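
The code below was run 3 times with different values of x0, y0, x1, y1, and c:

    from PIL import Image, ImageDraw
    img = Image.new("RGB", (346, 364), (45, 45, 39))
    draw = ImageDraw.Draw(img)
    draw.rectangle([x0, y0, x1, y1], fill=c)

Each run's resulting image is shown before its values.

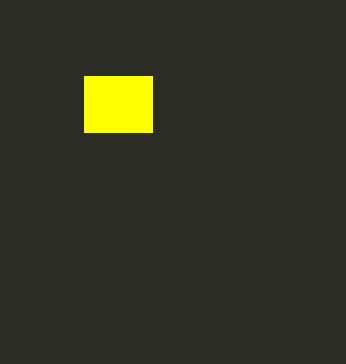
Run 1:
x0 = 84, y0 = 76, x1 = 152, y1 = 132, c = 'yellow'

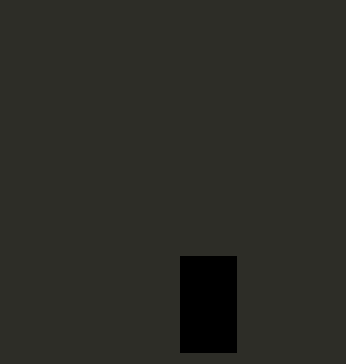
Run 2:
x0 = 180; y0 = 256; x1 = 236; y1 = 352; c = 'black'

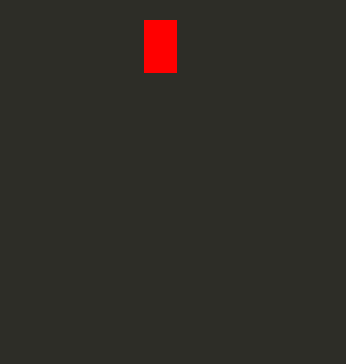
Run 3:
x0 = 144
y0 = 20
x1 = 176
y1 = 72
c = 'red'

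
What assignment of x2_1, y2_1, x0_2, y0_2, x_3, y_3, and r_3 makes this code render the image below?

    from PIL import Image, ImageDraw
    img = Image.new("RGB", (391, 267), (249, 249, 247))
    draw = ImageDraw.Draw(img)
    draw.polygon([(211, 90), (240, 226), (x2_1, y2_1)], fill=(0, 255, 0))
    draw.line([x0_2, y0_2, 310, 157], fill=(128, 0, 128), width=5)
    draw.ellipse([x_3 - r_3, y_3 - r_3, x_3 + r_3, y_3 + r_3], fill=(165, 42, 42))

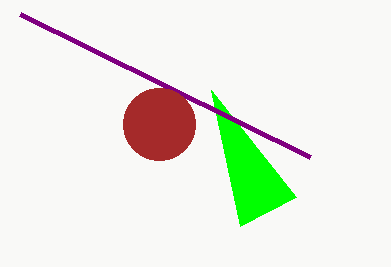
x2_1 = 296, y2_1 = 197, x0_2 = 20, y0_2 = 14, x_3 = 159, y_3 = 124, r_3 = 36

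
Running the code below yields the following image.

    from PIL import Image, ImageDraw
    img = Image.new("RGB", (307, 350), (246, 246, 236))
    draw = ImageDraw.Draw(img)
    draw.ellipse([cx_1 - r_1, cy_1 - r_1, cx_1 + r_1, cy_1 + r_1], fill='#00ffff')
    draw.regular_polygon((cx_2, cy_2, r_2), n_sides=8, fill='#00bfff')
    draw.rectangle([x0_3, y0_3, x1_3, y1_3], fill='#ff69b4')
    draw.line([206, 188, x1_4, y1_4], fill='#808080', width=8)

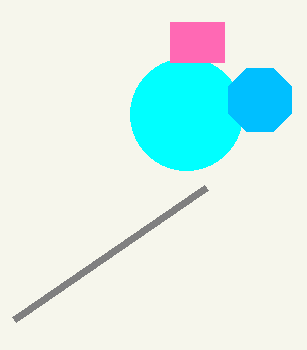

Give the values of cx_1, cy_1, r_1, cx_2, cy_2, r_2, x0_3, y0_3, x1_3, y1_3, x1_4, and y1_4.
cx_1 = 186, cy_1 = 114, r_1 = 56, cx_2 = 260, cy_2 = 100, r_2 = 34, x0_3 = 170, y0_3 = 22, x1_3 = 224, y1_3 = 62, x1_4 = 14, y1_4 = 320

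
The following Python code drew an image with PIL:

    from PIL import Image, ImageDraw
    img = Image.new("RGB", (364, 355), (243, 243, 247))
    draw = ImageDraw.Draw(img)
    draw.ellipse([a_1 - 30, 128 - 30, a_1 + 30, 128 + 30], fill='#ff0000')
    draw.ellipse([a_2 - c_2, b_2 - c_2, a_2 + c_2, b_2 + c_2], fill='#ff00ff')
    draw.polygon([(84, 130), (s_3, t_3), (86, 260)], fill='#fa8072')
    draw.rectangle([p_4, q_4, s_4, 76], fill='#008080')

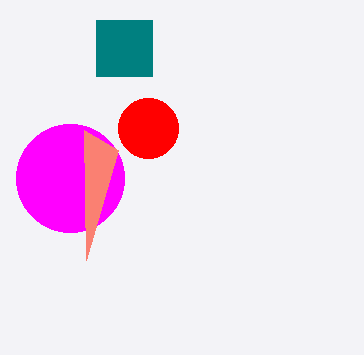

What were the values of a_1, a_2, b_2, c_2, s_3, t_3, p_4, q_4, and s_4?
a_1 = 148; a_2 = 70; b_2 = 178; c_2 = 54; s_3 = 118; t_3 = 150; p_4 = 96; q_4 = 20; s_4 = 152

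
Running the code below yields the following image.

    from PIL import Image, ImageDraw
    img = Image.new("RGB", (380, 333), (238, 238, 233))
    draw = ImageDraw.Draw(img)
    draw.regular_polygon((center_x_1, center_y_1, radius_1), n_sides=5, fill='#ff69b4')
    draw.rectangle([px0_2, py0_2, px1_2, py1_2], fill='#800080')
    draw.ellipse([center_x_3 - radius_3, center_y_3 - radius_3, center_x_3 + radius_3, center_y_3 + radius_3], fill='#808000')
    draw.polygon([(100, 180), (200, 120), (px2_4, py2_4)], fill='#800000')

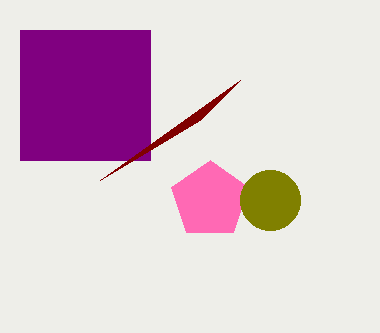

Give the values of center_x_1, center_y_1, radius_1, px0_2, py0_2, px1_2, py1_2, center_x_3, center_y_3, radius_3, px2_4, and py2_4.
center_x_1 = 210, center_y_1 = 200, radius_1 = 40, px0_2 = 20, py0_2 = 30, px1_2 = 150, py1_2 = 160, center_x_3 = 270, center_y_3 = 200, radius_3 = 30, px2_4 = 240, py2_4 = 80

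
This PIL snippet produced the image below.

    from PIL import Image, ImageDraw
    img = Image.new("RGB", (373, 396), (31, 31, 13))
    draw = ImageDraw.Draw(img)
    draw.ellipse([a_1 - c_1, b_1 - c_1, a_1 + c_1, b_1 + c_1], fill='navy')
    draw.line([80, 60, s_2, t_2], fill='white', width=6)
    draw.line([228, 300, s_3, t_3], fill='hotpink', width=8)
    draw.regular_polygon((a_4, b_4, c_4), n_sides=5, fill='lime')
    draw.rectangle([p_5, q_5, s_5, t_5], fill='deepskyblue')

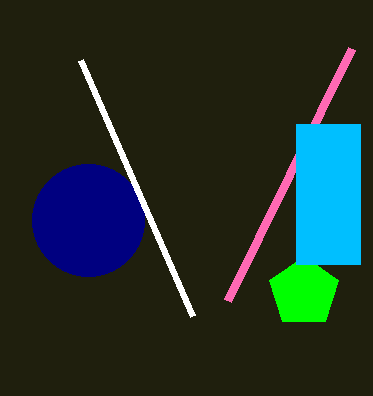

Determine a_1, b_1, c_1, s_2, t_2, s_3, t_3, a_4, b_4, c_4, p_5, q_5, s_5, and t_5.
a_1 = 88
b_1 = 220
c_1 = 56
s_2 = 192
t_2 = 316
s_3 = 352
t_3 = 48
a_4 = 304
b_4 = 292
c_4 = 36
p_5 = 296
q_5 = 124
s_5 = 360
t_5 = 264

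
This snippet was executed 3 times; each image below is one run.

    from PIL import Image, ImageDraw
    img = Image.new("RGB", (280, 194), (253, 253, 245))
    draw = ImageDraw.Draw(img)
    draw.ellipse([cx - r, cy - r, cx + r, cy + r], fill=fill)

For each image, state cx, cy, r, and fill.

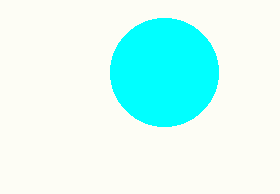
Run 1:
cx = 164
cy = 72
r = 54
fill = 'cyan'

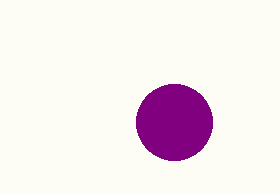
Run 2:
cx = 174; cy = 122; r = 38; fill = 'purple'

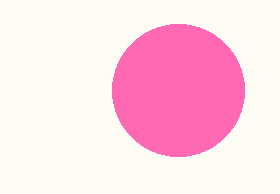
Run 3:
cx = 178, cy = 90, r = 66, fill = 'hotpink'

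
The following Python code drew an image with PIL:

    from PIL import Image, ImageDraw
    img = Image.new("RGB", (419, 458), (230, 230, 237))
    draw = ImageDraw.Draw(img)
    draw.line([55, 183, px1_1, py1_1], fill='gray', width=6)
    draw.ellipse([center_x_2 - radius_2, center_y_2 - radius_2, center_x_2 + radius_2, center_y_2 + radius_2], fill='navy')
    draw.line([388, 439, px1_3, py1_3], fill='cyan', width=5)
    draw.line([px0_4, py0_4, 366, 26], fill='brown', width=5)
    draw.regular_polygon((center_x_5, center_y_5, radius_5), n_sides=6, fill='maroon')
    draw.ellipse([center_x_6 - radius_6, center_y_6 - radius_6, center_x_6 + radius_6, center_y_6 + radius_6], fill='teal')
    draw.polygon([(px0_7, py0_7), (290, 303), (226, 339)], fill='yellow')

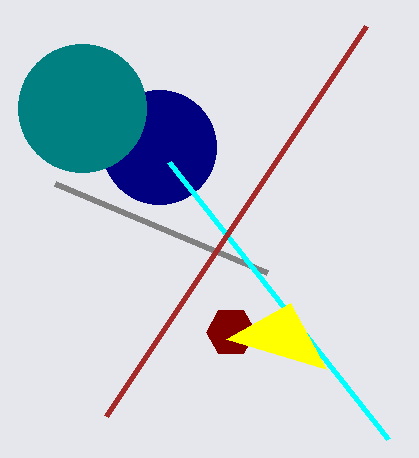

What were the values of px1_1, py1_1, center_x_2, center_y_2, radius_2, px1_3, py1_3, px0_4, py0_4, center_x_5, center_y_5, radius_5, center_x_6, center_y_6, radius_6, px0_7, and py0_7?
px1_1 = 267; py1_1 = 272; center_x_2 = 159; center_y_2 = 147; radius_2 = 57; px1_3 = 169; py1_3 = 162; px0_4 = 106; py0_4 = 416; center_x_5 = 231; center_y_5 = 332; radius_5 = 25; center_x_6 = 82; center_y_6 = 108; radius_6 = 64; px0_7 = 326; py0_7 = 369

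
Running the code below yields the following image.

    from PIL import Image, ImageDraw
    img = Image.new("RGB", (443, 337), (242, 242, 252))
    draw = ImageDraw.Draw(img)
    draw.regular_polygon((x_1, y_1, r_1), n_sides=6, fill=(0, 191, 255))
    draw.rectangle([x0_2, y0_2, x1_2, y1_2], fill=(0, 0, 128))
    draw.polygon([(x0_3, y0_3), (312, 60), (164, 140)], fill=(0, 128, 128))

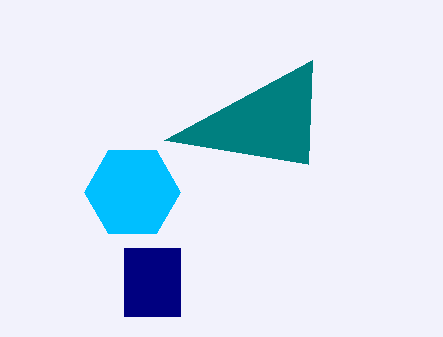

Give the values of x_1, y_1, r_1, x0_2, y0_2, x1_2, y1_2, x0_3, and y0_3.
x_1 = 132; y_1 = 192; r_1 = 48; x0_2 = 124; y0_2 = 248; x1_2 = 180; y1_2 = 316; x0_3 = 308; y0_3 = 164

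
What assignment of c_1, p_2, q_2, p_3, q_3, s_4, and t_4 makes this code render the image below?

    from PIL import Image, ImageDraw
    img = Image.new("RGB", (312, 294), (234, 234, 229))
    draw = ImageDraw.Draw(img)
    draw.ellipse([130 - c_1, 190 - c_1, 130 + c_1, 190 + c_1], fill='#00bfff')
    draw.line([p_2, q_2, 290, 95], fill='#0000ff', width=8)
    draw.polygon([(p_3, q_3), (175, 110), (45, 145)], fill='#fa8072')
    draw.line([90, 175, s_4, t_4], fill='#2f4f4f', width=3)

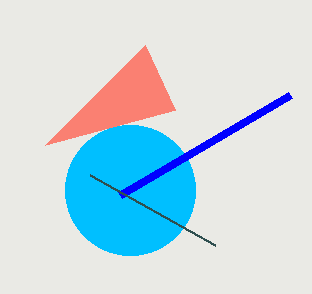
c_1 = 65, p_2 = 120, q_2 = 195, p_3 = 145, q_3 = 45, s_4 = 215, t_4 = 245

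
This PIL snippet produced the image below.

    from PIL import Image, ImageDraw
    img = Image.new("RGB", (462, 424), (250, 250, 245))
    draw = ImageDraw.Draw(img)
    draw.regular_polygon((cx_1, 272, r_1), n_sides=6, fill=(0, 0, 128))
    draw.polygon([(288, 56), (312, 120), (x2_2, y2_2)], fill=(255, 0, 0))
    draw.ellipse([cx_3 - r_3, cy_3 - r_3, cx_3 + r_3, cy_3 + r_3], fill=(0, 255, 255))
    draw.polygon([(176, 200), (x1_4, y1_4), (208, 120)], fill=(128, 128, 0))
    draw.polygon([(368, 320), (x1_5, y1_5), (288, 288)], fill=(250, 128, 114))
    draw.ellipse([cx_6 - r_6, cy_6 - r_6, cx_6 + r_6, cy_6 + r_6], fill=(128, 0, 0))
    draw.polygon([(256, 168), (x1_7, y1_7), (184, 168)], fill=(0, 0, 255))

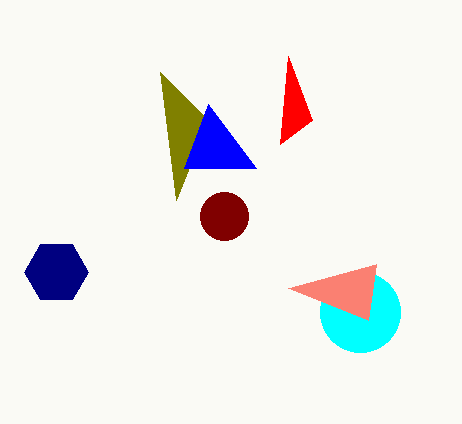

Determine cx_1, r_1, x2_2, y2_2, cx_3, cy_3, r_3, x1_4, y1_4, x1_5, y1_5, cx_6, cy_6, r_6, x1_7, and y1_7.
cx_1 = 56
r_1 = 32
x2_2 = 280
y2_2 = 144
cx_3 = 360
cy_3 = 312
r_3 = 40
x1_4 = 160
y1_4 = 72
x1_5 = 376
y1_5 = 264
cx_6 = 224
cy_6 = 216
r_6 = 24
x1_7 = 208
y1_7 = 104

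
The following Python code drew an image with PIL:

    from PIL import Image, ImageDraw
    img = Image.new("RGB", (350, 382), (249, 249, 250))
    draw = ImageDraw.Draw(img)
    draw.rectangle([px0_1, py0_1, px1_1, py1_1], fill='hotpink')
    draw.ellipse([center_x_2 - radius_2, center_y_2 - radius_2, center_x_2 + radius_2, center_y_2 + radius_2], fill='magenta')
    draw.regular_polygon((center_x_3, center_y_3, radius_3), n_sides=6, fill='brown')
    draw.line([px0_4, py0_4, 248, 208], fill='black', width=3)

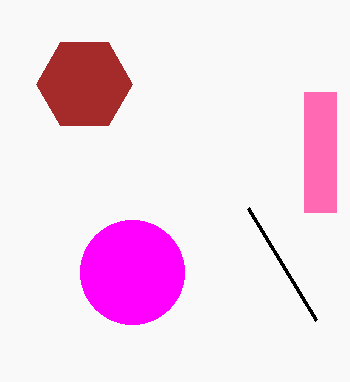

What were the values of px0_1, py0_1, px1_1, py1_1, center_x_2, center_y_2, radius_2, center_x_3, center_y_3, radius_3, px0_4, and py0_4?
px0_1 = 304; py0_1 = 92; px1_1 = 336; py1_1 = 212; center_x_2 = 132; center_y_2 = 272; radius_2 = 52; center_x_3 = 84; center_y_3 = 84; radius_3 = 48; px0_4 = 316; py0_4 = 320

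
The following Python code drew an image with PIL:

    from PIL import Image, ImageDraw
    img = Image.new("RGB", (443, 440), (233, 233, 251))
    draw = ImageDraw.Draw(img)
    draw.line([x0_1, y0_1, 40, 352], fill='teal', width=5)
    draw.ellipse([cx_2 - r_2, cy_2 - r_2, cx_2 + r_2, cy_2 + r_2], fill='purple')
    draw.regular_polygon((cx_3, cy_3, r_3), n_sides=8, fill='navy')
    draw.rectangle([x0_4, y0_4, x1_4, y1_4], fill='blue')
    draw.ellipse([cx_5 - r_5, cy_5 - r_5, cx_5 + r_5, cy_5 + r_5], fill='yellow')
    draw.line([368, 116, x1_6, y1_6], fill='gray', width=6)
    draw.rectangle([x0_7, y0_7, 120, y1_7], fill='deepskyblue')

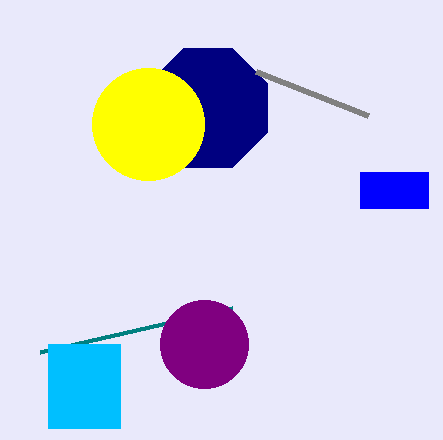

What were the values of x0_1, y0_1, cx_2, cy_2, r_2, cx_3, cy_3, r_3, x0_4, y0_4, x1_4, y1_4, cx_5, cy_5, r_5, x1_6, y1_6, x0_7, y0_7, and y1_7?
x0_1 = 232; y0_1 = 308; cx_2 = 204; cy_2 = 344; r_2 = 44; cx_3 = 208; cy_3 = 108; r_3 = 64; x0_4 = 360; y0_4 = 172; x1_4 = 428; y1_4 = 208; cx_5 = 148; cy_5 = 124; r_5 = 56; x1_6 = 256; y1_6 = 72; x0_7 = 48; y0_7 = 344; y1_7 = 428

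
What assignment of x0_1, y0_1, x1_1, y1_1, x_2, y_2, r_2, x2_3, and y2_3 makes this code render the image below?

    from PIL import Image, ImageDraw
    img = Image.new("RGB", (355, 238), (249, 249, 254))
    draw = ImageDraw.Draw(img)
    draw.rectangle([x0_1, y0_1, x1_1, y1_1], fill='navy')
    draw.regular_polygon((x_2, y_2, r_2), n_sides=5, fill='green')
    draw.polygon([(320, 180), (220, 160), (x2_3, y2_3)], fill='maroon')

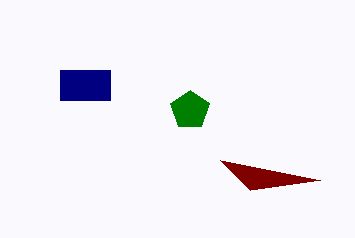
x0_1 = 60; y0_1 = 70; x1_1 = 110; y1_1 = 100; x_2 = 190; y_2 = 110; r_2 = 20; x2_3 = 250; y2_3 = 190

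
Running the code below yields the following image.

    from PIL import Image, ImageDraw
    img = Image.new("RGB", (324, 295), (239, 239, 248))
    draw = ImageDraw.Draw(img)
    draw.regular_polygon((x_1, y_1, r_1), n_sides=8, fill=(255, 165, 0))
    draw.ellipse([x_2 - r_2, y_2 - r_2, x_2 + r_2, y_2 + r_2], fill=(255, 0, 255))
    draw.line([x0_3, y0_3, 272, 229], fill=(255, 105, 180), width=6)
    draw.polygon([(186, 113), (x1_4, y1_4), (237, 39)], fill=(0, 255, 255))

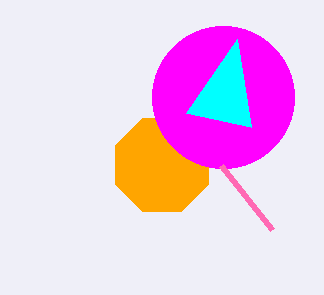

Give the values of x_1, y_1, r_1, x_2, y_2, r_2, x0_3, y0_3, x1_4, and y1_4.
x_1 = 162, y_1 = 165, r_1 = 50, x_2 = 223, y_2 = 97, r_2 = 71, x0_3 = 221, y0_3 = 165, x1_4 = 251, y1_4 = 127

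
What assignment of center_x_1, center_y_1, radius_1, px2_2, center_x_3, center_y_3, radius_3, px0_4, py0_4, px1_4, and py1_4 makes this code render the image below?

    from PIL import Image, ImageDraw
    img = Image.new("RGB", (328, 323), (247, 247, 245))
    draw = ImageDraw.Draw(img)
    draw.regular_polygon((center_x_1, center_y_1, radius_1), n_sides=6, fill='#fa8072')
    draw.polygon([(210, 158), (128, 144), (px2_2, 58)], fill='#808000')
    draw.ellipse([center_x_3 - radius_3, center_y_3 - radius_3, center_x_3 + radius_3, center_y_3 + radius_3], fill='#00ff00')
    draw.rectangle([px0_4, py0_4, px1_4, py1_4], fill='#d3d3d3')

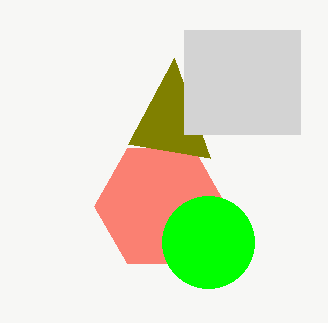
center_x_1 = 160; center_y_1 = 206; radius_1 = 66; px2_2 = 174; center_x_3 = 208; center_y_3 = 242; radius_3 = 46; px0_4 = 184; py0_4 = 30; px1_4 = 300; py1_4 = 134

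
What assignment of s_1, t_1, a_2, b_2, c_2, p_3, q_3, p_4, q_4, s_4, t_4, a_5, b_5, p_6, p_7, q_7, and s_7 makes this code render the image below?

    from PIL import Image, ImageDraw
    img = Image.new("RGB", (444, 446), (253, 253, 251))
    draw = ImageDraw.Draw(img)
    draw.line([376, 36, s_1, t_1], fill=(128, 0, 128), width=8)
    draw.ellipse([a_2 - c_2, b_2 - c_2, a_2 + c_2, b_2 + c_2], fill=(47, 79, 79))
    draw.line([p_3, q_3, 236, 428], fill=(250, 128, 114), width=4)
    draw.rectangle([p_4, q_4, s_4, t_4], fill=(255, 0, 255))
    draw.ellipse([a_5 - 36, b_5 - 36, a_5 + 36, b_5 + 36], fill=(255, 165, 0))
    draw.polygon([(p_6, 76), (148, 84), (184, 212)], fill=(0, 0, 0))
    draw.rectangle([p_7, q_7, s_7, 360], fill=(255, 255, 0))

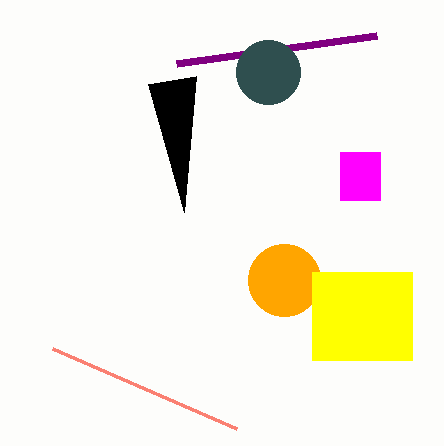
s_1 = 176
t_1 = 64
a_2 = 268
b_2 = 72
c_2 = 32
p_3 = 52
q_3 = 348
p_4 = 340
q_4 = 152
s_4 = 380
t_4 = 200
a_5 = 284
b_5 = 280
p_6 = 196
p_7 = 312
q_7 = 272
s_7 = 412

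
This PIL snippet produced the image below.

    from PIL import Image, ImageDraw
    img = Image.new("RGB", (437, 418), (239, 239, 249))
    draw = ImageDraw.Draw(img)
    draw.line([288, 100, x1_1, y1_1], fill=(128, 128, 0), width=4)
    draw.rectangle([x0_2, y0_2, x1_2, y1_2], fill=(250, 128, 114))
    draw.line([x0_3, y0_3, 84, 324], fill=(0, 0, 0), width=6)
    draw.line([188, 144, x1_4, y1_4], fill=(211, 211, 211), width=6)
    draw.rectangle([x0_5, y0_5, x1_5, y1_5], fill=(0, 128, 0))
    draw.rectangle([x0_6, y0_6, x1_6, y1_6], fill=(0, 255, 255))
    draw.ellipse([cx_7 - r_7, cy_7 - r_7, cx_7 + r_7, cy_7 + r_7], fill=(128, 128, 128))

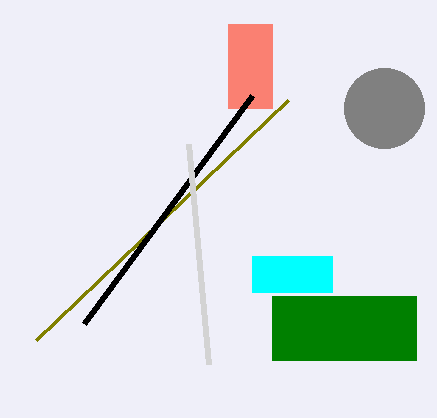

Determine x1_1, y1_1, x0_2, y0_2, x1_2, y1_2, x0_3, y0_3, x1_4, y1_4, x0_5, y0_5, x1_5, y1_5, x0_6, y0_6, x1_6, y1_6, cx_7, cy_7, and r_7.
x1_1 = 36; y1_1 = 340; x0_2 = 228; y0_2 = 24; x1_2 = 272; y1_2 = 108; x0_3 = 252; y0_3 = 96; x1_4 = 208; y1_4 = 364; x0_5 = 272; y0_5 = 296; x1_5 = 416; y1_5 = 360; x0_6 = 252; y0_6 = 256; x1_6 = 332; y1_6 = 292; cx_7 = 384; cy_7 = 108; r_7 = 40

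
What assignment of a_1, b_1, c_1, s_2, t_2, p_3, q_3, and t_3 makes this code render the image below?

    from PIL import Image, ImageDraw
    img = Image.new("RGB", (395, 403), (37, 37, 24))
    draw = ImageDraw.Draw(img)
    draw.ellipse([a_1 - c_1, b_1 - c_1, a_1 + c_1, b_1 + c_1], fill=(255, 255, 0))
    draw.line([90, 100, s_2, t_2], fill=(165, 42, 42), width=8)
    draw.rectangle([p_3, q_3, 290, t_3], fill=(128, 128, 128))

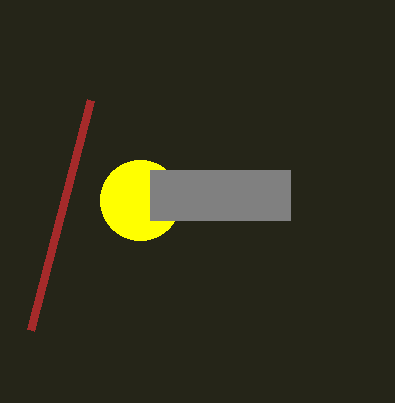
a_1 = 140
b_1 = 200
c_1 = 40
s_2 = 30
t_2 = 330
p_3 = 150
q_3 = 170
t_3 = 220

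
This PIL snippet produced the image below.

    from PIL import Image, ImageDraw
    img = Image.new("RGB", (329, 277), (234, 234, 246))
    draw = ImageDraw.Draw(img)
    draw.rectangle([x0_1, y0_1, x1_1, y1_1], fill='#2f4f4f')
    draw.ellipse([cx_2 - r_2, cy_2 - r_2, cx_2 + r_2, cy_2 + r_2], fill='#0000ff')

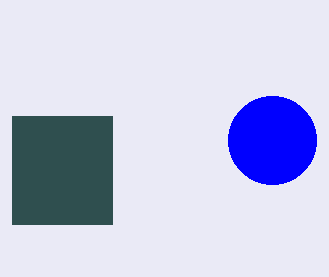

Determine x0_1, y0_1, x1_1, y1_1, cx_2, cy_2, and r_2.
x0_1 = 12; y0_1 = 116; x1_1 = 112; y1_1 = 224; cx_2 = 272; cy_2 = 140; r_2 = 44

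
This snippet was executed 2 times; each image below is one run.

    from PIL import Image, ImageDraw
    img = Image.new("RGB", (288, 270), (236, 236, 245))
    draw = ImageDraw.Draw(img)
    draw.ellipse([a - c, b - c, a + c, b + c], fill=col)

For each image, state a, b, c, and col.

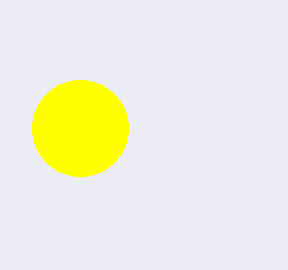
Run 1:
a = 80; b = 128; c = 48; col = 'yellow'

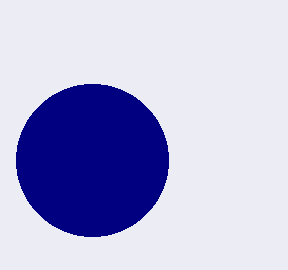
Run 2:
a = 92; b = 160; c = 76; col = 'navy'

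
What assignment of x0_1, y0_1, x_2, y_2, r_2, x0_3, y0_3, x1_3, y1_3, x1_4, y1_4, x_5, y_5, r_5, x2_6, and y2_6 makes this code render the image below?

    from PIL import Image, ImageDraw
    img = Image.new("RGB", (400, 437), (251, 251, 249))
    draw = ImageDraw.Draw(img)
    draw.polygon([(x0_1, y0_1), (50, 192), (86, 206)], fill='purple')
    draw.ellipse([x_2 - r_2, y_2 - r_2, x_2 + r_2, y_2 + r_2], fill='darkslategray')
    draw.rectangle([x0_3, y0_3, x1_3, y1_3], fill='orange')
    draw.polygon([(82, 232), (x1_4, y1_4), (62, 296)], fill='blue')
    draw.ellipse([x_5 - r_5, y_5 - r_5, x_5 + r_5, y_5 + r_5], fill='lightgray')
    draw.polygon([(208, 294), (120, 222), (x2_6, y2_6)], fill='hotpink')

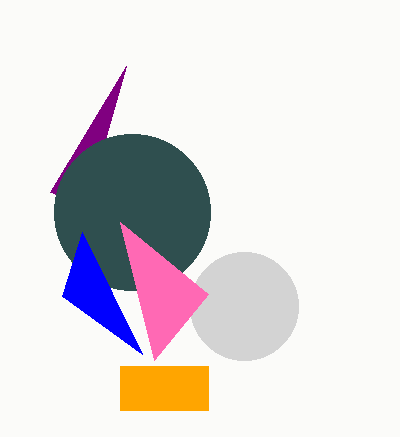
x0_1 = 126
y0_1 = 66
x_2 = 132
y_2 = 212
r_2 = 78
x0_3 = 120
y0_3 = 366
x1_3 = 208
y1_3 = 410
x1_4 = 142
y1_4 = 354
x_5 = 244
y_5 = 306
r_5 = 54
x2_6 = 154
y2_6 = 360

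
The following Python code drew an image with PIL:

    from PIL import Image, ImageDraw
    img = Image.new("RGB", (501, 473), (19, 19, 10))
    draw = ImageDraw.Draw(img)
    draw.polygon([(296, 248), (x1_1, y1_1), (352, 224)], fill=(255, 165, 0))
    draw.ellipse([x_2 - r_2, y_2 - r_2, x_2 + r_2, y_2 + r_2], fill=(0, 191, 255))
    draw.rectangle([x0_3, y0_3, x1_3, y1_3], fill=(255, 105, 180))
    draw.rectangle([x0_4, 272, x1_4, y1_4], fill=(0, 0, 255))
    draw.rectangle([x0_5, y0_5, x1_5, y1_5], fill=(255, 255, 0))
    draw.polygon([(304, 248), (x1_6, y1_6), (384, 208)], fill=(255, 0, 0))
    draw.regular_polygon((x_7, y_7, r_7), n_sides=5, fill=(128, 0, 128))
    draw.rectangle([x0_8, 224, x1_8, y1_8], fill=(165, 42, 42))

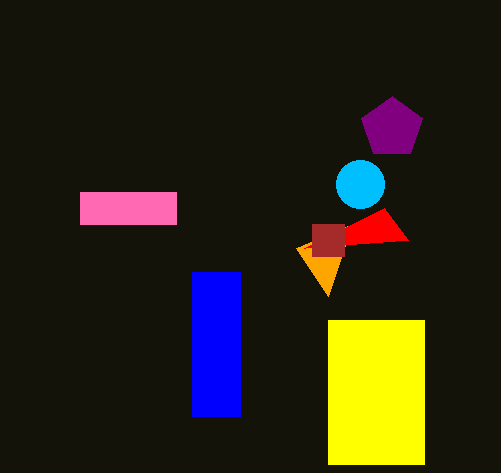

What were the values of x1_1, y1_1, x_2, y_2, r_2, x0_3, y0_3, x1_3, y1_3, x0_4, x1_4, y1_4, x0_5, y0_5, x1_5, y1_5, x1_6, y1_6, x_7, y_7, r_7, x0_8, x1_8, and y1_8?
x1_1 = 328
y1_1 = 296
x_2 = 360
y_2 = 184
r_2 = 24
x0_3 = 80
y0_3 = 192
x1_3 = 176
y1_3 = 224
x0_4 = 192
x1_4 = 240
y1_4 = 416
x0_5 = 328
y0_5 = 320
x1_5 = 424
y1_5 = 464
x1_6 = 408
y1_6 = 240
x_7 = 392
y_7 = 128
r_7 = 32
x0_8 = 312
x1_8 = 344
y1_8 = 256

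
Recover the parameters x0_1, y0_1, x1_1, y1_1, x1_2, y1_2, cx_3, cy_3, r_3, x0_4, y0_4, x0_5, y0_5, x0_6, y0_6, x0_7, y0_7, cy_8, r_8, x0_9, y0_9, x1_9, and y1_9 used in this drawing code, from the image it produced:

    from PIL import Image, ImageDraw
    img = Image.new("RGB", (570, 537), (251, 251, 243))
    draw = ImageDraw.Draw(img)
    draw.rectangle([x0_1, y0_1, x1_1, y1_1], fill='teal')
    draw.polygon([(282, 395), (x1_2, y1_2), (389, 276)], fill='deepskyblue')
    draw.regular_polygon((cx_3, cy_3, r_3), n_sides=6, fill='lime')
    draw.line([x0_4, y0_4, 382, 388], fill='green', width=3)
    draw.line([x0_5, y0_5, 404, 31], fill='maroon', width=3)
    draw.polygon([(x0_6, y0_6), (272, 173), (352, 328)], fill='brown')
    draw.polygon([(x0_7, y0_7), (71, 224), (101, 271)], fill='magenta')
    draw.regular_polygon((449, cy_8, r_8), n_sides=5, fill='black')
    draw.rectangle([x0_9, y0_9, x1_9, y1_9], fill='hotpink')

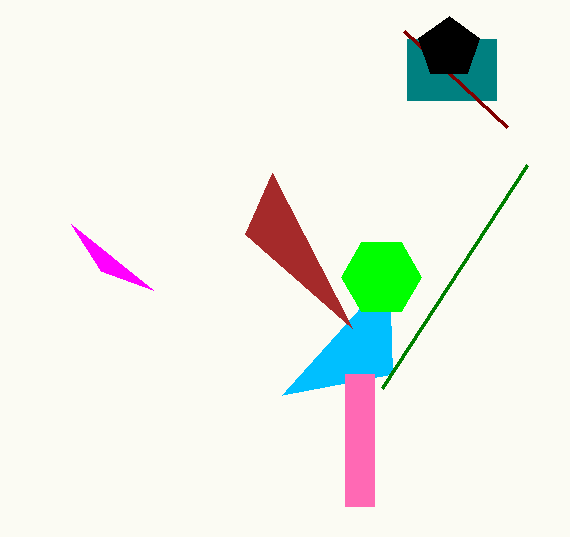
x0_1 = 407, y0_1 = 39, x1_1 = 496, y1_1 = 100, x1_2 = 392, y1_2 = 374, cx_3 = 381, cy_3 = 277, r_3 = 40, x0_4 = 527, y0_4 = 165, x0_5 = 507, y0_5 = 127, x0_6 = 245, y0_6 = 234, x0_7 = 153, y0_7 = 290, cy_8 = 48, r_8 = 32, x0_9 = 345, y0_9 = 374, x1_9 = 374, y1_9 = 506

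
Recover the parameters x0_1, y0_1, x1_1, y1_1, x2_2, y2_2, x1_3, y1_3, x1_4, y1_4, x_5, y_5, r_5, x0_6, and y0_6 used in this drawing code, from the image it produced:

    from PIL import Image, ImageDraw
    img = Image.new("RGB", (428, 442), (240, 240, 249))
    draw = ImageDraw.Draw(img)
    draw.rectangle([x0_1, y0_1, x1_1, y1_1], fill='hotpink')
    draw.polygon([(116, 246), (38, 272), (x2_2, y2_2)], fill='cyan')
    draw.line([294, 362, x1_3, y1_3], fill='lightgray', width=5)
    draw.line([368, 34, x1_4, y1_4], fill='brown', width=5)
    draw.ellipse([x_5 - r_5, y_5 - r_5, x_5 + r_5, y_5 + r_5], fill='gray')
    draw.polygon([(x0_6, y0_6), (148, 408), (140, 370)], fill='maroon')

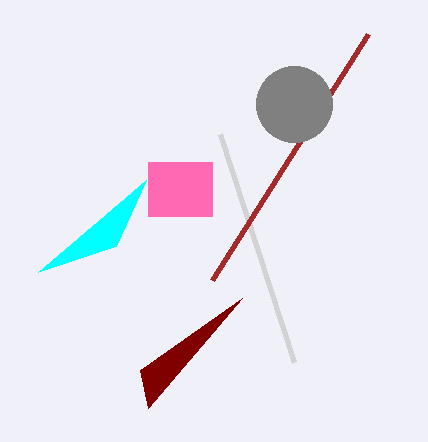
x0_1 = 148, y0_1 = 162, x1_1 = 212, y1_1 = 216, x2_2 = 146, y2_2 = 180, x1_3 = 220, y1_3 = 134, x1_4 = 212, y1_4 = 280, x_5 = 294, y_5 = 104, r_5 = 38, x0_6 = 242, y0_6 = 298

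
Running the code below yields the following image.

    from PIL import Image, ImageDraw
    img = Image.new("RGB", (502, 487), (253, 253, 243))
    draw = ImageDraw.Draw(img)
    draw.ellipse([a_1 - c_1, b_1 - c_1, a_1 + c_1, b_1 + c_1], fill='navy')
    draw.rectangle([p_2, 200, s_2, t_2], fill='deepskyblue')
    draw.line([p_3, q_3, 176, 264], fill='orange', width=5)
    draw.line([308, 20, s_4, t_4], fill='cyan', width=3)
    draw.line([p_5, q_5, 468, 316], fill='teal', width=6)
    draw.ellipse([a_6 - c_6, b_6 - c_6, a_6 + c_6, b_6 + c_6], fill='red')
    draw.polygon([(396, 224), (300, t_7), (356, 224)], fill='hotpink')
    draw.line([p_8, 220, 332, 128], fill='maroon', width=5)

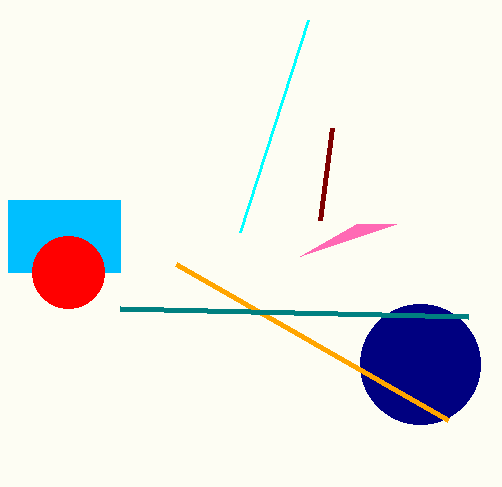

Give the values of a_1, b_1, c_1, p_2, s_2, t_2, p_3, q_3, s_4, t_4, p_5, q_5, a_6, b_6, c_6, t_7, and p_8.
a_1 = 420
b_1 = 364
c_1 = 60
p_2 = 8
s_2 = 120
t_2 = 272
p_3 = 448
q_3 = 420
s_4 = 240
t_4 = 232
p_5 = 120
q_5 = 308
a_6 = 68
b_6 = 272
c_6 = 36
t_7 = 256
p_8 = 320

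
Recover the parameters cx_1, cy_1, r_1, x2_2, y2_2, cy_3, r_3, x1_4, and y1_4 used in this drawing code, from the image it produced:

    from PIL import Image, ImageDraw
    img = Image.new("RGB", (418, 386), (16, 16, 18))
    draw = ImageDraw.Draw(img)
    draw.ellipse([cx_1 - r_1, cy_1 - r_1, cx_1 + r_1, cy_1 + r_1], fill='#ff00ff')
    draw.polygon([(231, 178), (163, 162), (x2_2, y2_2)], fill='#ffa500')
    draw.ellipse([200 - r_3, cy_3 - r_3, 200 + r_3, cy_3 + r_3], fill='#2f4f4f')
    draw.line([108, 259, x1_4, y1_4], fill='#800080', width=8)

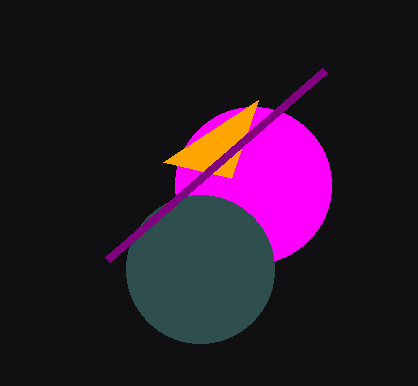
cx_1 = 253
cy_1 = 185
r_1 = 78
x2_2 = 258
y2_2 = 100
cy_3 = 269
r_3 = 74
x1_4 = 325
y1_4 = 70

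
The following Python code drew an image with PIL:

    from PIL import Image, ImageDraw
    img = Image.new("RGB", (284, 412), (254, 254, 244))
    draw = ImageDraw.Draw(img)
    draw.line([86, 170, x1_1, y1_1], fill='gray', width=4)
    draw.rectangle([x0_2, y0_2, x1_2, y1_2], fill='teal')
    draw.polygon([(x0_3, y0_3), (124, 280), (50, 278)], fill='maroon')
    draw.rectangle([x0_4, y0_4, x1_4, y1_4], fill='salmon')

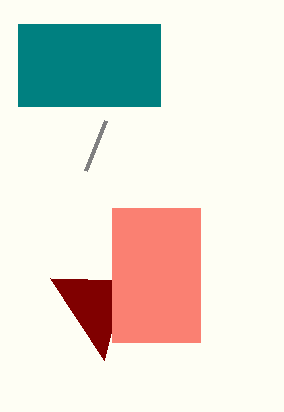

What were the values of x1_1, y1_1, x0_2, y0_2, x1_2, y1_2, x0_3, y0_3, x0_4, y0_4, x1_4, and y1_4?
x1_1 = 106
y1_1 = 120
x0_2 = 18
y0_2 = 24
x1_2 = 160
y1_2 = 106
x0_3 = 104
y0_3 = 360
x0_4 = 112
y0_4 = 208
x1_4 = 200
y1_4 = 342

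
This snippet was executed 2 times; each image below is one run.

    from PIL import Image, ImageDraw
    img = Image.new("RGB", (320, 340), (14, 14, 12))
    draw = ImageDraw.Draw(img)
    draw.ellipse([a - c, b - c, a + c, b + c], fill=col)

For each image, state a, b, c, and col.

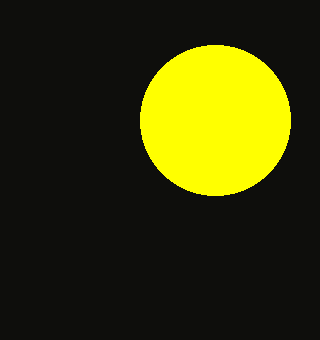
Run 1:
a = 215; b = 120; c = 75; col = 'yellow'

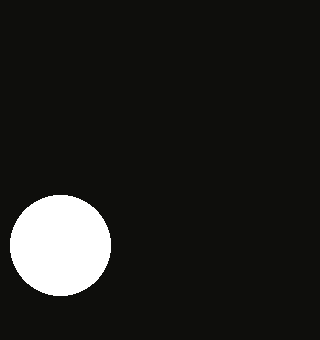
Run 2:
a = 60; b = 245; c = 50; col = 'white'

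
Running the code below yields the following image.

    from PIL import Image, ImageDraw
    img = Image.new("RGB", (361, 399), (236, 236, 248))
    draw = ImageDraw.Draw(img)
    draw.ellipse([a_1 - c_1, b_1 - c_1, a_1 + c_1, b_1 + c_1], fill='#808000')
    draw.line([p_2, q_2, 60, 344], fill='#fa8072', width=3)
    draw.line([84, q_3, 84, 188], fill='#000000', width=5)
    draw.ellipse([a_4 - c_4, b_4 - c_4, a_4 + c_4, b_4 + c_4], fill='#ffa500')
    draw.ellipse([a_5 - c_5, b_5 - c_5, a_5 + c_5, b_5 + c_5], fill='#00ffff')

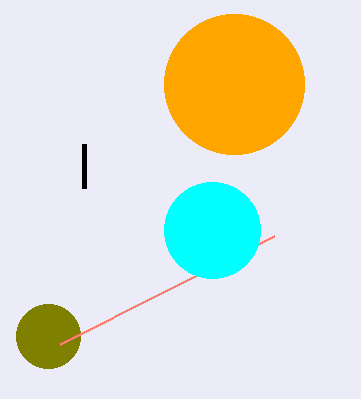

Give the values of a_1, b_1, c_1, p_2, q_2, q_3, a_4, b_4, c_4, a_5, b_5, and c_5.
a_1 = 48, b_1 = 336, c_1 = 32, p_2 = 274, q_2 = 236, q_3 = 144, a_4 = 234, b_4 = 84, c_4 = 70, a_5 = 212, b_5 = 230, c_5 = 48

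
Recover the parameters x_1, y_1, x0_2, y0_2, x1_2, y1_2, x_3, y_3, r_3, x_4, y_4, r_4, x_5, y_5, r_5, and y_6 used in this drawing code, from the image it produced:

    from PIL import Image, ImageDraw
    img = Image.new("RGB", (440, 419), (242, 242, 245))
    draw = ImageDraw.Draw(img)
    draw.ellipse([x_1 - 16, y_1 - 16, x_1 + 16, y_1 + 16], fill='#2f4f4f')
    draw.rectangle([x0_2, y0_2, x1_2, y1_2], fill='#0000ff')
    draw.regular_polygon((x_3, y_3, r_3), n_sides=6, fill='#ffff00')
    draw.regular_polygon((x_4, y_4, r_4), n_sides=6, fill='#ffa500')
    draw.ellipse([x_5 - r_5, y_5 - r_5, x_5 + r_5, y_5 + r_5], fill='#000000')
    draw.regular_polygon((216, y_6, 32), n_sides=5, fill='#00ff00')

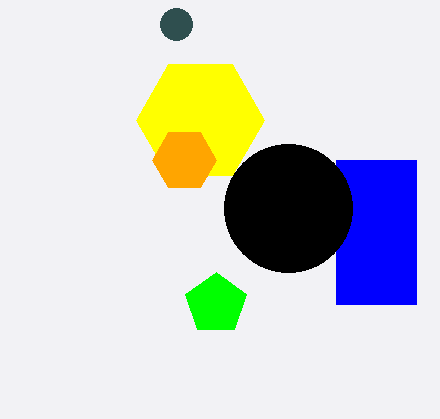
x_1 = 176; y_1 = 24; x0_2 = 336; y0_2 = 160; x1_2 = 416; y1_2 = 304; x_3 = 200; y_3 = 120; r_3 = 64; x_4 = 184; y_4 = 160; r_4 = 32; x_5 = 288; y_5 = 208; r_5 = 64; y_6 = 304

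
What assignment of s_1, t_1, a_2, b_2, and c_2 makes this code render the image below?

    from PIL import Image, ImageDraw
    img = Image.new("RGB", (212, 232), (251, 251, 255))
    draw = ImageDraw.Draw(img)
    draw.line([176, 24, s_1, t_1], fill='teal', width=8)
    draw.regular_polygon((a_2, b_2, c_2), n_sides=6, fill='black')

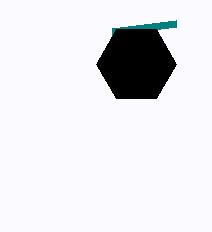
s_1 = 112
t_1 = 32
a_2 = 136
b_2 = 64
c_2 = 40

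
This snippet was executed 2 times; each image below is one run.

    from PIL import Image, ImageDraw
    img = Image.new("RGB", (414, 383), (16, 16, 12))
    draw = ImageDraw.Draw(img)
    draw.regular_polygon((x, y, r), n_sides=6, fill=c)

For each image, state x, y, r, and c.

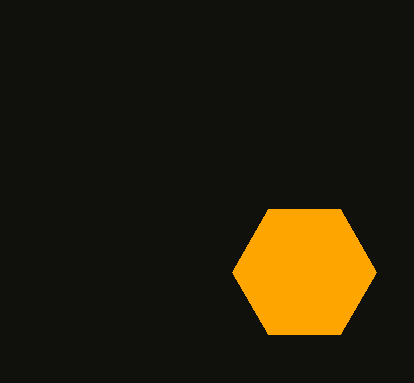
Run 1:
x = 304, y = 272, r = 72, c = 'orange'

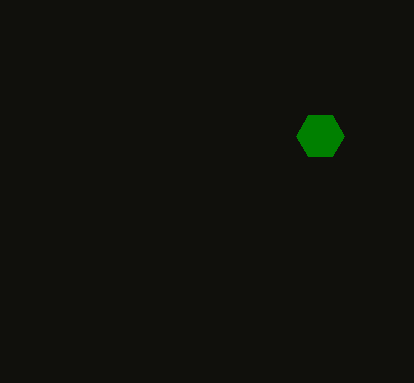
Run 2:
x = 320, y = 136, r = 24, c = 'green'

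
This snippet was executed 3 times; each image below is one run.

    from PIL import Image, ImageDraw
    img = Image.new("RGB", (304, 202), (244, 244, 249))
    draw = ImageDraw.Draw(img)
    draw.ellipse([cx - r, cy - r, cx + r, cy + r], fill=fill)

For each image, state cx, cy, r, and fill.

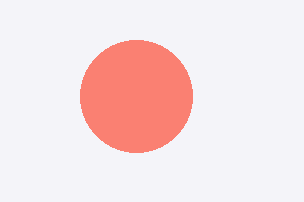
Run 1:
cx = 136; cy = 96; r = 56; fill = 'salmon'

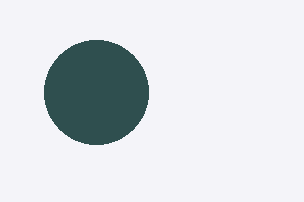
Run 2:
cx = 96
cy = 92
r = 52
fill = 'darkslategray'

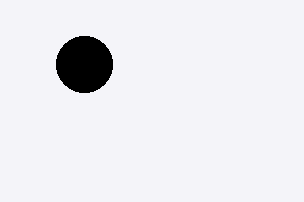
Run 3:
cx = 84; cy = 64; r = 28; fill = 'black'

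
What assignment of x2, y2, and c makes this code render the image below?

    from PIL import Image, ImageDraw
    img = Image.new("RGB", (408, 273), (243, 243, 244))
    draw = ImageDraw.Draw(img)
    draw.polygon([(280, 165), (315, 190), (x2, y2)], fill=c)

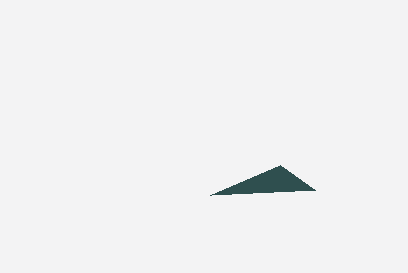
x2 = 210, y2 = 195, c = 'darkslategray'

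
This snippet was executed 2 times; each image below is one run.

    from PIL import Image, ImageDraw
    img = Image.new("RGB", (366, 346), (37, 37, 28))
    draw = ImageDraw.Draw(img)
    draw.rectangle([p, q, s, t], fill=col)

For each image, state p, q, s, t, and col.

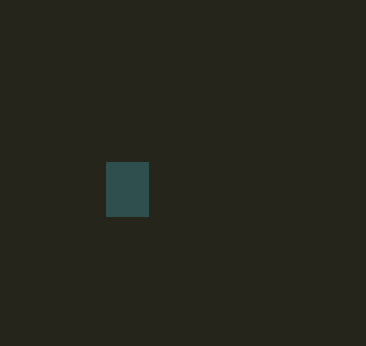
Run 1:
p = 106
q = 162
s = 148
t = 216
col = 'darkslategray'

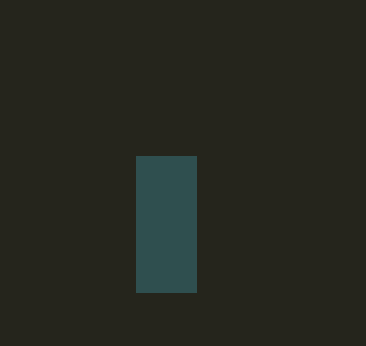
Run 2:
p = 136; q = 156; s = 196; t = 292; col = 'darkslategray'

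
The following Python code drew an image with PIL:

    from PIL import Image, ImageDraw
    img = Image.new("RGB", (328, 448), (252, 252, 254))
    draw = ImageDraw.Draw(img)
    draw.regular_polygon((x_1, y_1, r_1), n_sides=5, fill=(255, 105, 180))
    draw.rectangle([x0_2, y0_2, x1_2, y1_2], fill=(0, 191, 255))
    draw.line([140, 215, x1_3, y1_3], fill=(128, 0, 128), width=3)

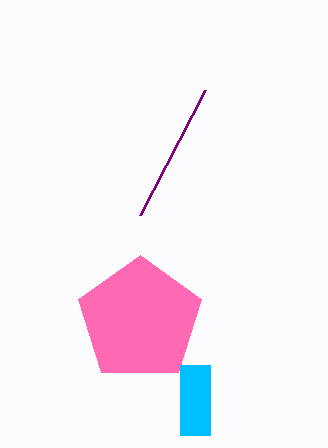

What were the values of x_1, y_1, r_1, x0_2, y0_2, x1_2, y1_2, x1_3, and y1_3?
x_1 = 140; y_1 = 320; r_1 = 65; x0_2 = 180; y0_2 = 365; x1_2 = 210; y1_2 = 435; x1_3 = 205; y1_3 = 90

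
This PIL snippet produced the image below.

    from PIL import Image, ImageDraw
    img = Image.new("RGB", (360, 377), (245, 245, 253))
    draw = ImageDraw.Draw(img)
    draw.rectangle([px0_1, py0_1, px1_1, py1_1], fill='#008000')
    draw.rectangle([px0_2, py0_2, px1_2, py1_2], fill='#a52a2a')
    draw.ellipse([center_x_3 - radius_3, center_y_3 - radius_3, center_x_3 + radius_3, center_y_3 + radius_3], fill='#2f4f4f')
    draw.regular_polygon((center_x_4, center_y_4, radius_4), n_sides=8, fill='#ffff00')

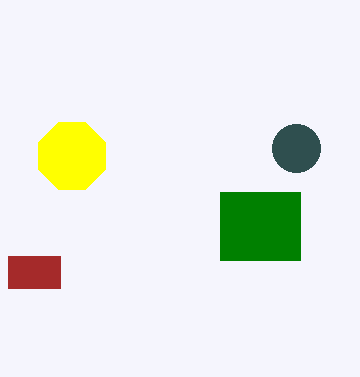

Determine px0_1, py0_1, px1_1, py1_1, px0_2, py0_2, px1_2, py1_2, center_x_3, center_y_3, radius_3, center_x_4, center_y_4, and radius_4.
px0_1 = 220; py0_1 = 192; px1_1 = 300; py1_1 = 260; px0_2 = 8; py0_2 = 256; px1_2 = 60; py1_2 = 288; center_x_3 = 296; center_y_3 = 148; radius_3 = 24; center_x_4 = 72; center_y_4 = 156; radius_4 = 36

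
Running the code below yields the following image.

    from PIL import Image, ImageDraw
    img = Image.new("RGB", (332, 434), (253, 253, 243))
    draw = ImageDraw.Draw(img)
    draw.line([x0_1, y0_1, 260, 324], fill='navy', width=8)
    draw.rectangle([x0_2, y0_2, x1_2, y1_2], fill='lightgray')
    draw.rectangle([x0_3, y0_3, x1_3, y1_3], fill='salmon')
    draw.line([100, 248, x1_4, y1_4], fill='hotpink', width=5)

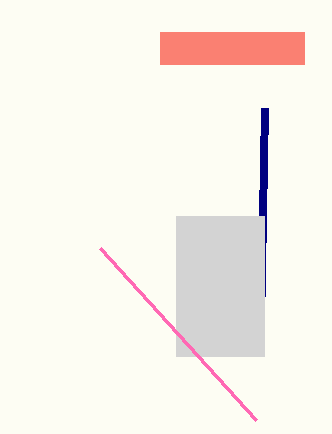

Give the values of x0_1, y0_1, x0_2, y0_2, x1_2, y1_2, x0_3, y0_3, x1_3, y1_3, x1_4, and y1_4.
x0_1 = 264, y0_1 = 108, x0_2 = 176, y0_2 = 216, x1_2 = 264, y1_2 = 356, x0_3 = 160, y0_3 = 32, x1_3 = 304, y1_3 = 64, x1_4 = 256, y1_4 = 420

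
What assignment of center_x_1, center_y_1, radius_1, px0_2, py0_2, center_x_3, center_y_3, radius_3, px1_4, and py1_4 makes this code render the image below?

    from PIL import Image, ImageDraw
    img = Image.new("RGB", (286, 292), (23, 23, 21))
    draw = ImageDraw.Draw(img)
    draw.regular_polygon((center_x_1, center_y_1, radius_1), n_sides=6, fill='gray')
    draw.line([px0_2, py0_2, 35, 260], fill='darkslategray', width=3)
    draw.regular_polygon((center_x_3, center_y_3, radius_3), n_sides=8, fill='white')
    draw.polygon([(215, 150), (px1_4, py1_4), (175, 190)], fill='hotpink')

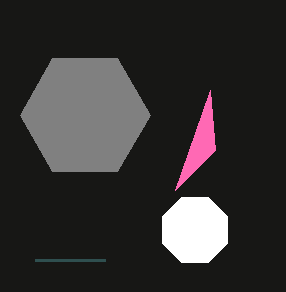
center_x_1 = 85, center_y_1 = 115, radius_1 = 65, px0_2 = 105, py0_2 = 260, center_x_3 = 195, center_y_3 = 230, radius_3 = 35, px1_4 = 210, py1_4 = 90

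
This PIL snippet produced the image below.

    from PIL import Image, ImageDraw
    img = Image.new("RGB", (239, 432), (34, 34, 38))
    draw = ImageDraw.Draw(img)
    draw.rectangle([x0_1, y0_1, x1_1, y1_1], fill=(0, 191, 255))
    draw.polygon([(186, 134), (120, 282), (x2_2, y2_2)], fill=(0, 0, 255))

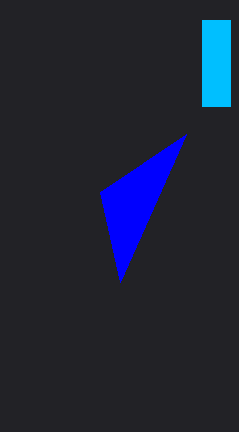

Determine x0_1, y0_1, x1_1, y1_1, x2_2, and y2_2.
x0_1 = 202; y0_1 = 20; x1_1 = 230; y1_1 = 106; x2_2 = 100; y2_2 = 192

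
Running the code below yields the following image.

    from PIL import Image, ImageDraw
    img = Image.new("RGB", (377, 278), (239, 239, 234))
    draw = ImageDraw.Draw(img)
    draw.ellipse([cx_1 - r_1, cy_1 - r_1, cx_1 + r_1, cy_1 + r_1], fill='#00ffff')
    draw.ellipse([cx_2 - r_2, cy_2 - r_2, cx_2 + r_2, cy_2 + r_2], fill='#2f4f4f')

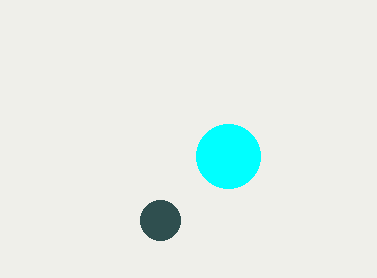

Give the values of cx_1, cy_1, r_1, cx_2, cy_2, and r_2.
cx_1 = 228; cy_1 = 156; r_1 = 32; cx_2 = 160; cy_2 = 220; r_2 = 20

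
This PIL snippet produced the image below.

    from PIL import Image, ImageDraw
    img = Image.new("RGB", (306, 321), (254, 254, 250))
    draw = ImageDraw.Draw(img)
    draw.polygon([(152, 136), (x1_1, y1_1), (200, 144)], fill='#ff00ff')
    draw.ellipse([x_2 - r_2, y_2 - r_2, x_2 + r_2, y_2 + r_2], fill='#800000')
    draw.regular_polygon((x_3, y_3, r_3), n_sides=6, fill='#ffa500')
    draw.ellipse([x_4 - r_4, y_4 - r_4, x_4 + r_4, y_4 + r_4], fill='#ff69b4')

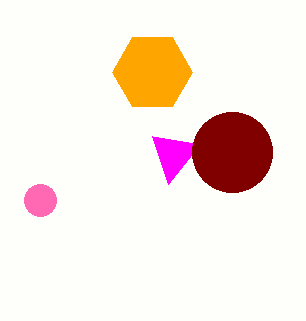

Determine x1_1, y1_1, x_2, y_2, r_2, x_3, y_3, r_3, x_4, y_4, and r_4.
x1_1 = 168, y1_1 = 184, x_2 = 232, y_2 = 152, r_2 = 40, x_3 = 152, y_3 = 72, r_3 = 40, x_4 = 40, y_4 = 200, r_4 = 16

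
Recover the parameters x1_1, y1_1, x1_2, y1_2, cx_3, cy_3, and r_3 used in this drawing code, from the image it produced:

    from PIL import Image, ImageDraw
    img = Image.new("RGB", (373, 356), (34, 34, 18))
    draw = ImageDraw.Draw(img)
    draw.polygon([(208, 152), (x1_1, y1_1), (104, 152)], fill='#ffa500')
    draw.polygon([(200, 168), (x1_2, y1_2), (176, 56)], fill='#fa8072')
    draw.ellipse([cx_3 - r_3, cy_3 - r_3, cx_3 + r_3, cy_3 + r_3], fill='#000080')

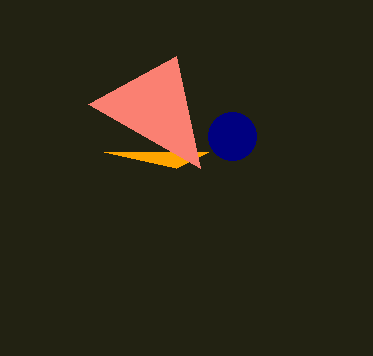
x1_1 = 176; y1_1 = 168; x1_2 = 88; y1_2 = 104; cx_3 = 232; cy_3 = 136; r_3 = 24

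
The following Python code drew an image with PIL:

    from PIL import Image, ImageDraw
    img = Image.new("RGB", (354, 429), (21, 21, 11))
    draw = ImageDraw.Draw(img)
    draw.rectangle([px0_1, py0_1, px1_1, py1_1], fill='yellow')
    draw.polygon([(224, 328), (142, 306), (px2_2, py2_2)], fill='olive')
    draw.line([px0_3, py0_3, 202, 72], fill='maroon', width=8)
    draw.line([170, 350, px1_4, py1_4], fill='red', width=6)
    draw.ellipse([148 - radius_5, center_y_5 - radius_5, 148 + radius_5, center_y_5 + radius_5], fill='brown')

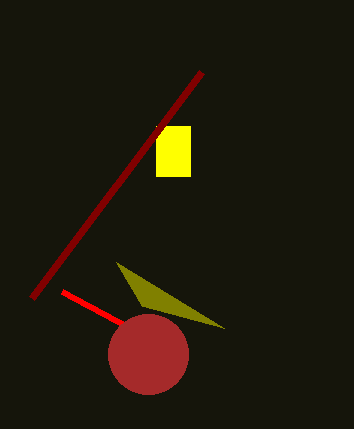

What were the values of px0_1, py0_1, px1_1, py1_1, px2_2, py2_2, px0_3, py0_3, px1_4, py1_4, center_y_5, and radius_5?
px0_1 = 156, py0_1 = 126, px1_1 = 190, py1_1 = 176, px2_2 = 116, py2_2 = 262, px0_3 = 32, py0_3 = 298, px1_4 = 62, py1_4 = 292, center_y_5 = 354, radius_5 = 40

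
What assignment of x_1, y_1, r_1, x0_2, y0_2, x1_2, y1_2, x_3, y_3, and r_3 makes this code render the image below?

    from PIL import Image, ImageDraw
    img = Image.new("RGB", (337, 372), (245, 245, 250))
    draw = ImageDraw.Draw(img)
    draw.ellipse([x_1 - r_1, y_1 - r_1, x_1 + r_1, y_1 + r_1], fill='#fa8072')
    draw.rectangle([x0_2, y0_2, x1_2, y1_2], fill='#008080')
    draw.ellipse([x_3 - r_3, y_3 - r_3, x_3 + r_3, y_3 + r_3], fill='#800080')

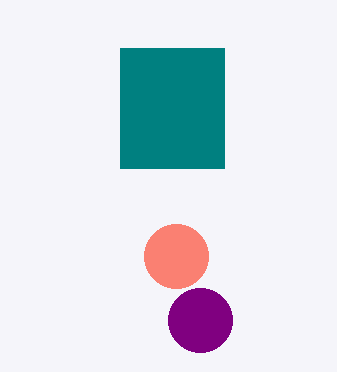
x_1 = 176; y_1 = 256; r_1 = 32; x0_2 = 120; y0_2 = 48; x1_2 = 224; y1_2 = 168; x_3 = 200; y_3 = 320; r_3 = 32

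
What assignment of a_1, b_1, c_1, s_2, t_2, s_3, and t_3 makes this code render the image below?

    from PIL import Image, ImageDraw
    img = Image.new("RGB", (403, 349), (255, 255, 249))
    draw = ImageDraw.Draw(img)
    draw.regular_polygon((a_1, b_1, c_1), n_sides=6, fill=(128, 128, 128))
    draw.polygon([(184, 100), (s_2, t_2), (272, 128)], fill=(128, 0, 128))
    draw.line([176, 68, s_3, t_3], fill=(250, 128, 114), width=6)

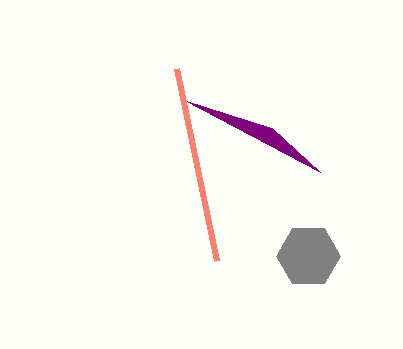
a_1 = 308; b_1 = 256; c_1 = 32; s_2 = 320; t_2 = 172; s_3 = 216; t_3 = 260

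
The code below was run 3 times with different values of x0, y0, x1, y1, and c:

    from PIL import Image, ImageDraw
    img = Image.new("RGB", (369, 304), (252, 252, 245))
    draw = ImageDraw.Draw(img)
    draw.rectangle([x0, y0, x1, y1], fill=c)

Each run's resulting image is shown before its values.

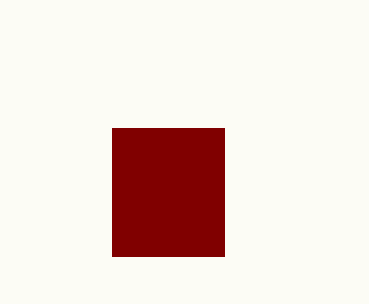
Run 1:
x0 = 112, y0 = 128, x1 = 224, y1 = 256, c = 'maroon'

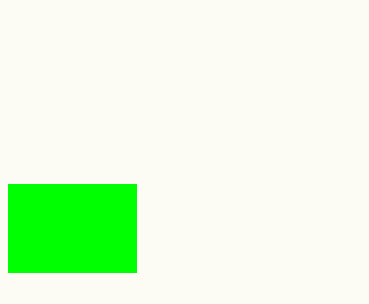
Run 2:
x0 = 8; y0 = 184; x1 = 136; y1 = 272; c = 'lime'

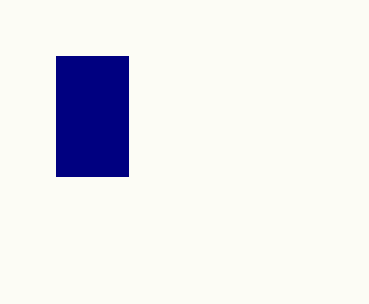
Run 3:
x0 = 56
y0 = 56
x1 = 128
y1 = 176
c = 'navy'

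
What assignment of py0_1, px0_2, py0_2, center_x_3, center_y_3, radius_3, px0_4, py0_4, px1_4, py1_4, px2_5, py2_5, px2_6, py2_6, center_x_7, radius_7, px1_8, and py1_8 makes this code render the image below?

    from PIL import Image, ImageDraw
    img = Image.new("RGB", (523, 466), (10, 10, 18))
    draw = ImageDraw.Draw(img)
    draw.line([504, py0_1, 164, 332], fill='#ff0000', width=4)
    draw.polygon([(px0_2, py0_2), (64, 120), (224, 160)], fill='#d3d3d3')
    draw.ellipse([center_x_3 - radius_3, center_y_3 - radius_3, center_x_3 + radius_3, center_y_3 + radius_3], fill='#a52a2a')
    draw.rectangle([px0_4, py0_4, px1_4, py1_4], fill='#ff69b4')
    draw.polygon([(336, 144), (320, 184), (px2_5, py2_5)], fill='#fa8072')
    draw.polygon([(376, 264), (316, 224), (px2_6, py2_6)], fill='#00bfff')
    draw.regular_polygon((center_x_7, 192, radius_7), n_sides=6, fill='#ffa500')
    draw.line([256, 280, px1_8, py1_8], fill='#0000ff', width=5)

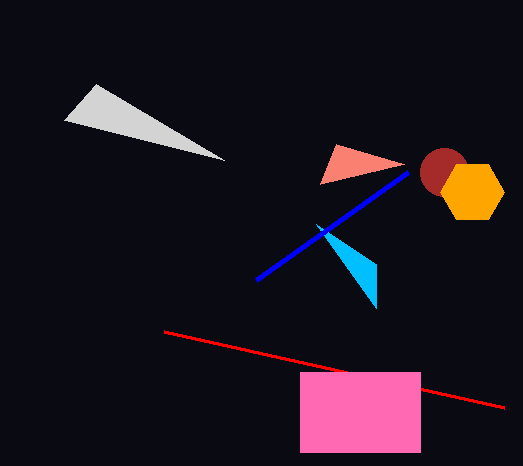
py0_1 = 408; px0_2 = 96; py0_2 = 84; center_x_3 = 444; center_y_3 = 172; radius_3 = 24; px0_4 = 300; py0_4 = 372; px1_4 = 420; py1_4 = 452; px2_5 = 404; py2_5 = 164; px2_6 = 376; py2_6 = 308; center_x_7 = 472; radius_7 = 32; px1_8 = 408; py1_8 = 172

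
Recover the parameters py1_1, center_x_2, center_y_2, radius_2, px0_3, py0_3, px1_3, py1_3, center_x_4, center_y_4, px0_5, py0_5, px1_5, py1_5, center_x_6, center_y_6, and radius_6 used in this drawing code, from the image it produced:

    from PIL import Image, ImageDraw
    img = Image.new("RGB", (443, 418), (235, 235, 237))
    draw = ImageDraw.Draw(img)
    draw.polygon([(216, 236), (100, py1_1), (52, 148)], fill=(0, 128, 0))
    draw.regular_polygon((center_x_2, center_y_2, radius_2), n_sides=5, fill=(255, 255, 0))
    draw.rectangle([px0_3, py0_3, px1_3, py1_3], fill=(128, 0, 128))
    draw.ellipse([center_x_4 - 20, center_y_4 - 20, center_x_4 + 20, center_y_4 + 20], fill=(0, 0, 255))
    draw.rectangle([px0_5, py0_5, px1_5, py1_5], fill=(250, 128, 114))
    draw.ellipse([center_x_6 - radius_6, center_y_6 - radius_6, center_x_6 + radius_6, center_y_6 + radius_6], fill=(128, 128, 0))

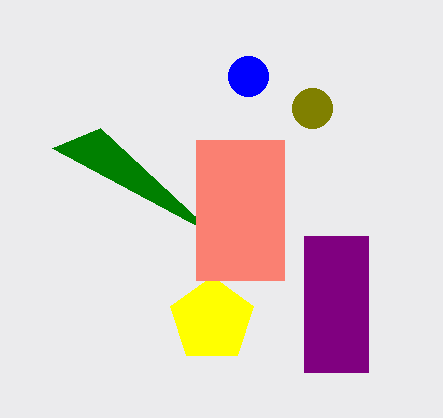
py1_1 = 128, center_x_2 = 212, center_y_2 = 320, radius_2 = 44, px0_3 = 304, py0_3 = 236, px1_3 = 368, py1_3 = 372, center_x_4 = 248, center_y_4 = 76, px0_5 = 196, py0_5 = 140, px1_5 = 284, py1_5 = 280, center_x_6 = 312, center_y_6 = 108, radius_6 = 20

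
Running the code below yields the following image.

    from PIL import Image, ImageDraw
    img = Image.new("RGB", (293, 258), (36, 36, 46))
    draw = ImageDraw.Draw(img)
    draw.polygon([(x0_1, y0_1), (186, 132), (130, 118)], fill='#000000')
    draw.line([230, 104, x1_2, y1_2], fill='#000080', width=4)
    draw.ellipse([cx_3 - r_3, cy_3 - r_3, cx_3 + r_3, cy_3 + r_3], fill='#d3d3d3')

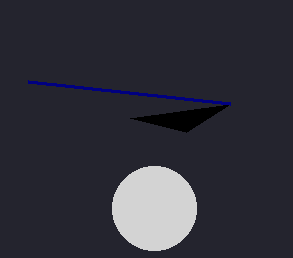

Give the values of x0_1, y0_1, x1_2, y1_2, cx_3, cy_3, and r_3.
x0_1 = 230, y0_1 = 104, x1_2 = 28, y1_2 = 82, cx_3 = 154, cy_3 = 208, r_3 = 42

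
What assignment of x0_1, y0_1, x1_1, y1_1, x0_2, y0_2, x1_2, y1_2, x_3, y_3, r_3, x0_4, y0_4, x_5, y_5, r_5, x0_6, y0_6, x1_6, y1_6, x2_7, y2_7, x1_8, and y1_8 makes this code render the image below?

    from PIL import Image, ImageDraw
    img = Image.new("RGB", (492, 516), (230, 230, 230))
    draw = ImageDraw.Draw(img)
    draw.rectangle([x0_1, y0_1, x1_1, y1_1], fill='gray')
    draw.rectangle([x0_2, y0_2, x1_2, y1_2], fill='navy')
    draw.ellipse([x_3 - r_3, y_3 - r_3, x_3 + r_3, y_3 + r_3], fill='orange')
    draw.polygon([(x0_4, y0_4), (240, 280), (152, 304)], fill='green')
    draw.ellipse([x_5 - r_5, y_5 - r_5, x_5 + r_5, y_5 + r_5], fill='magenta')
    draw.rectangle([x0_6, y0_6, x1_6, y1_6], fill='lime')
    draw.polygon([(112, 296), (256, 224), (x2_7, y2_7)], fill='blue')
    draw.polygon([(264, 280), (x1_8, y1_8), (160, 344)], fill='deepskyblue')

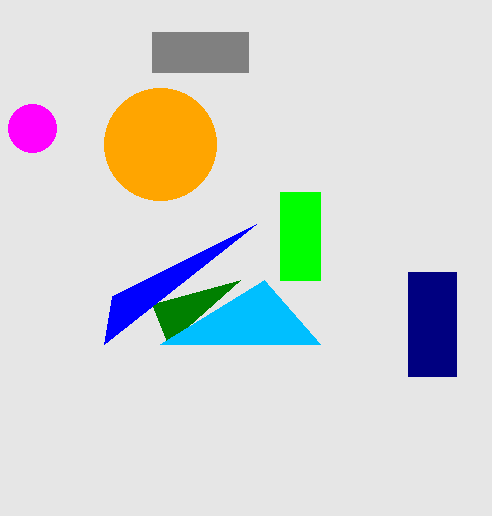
x0_1 = 152; y0_1 = 32; x1_1 = 248; y1_1 = 72; x0_2 = 408; y0_2 = 272; x1_2 = 456; y1_2 = 376; x_3 = 160; y_3 = 144; r_3 = 56; x0_4 = 168; y0_4 = 344; x_5 = 32; y_5 = 128; r_5 = 24; x0_6 = 280; y0_6 = 192; x1_6 = 320; y1_6 = 280; x2_7 = 104; y2_7 = 344; x1_8 = 320; y1_8 = 344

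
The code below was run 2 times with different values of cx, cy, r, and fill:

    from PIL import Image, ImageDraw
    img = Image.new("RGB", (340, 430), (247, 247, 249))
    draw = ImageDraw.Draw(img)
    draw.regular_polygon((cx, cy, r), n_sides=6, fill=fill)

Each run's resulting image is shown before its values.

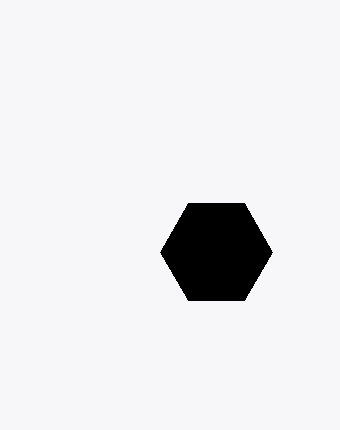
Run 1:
cx = 216
cy = 252
r = 56
fill = 'black'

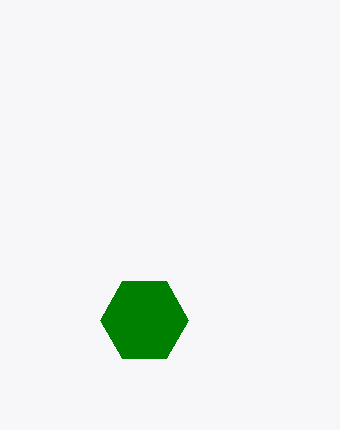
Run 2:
cx = 144; cy = 320; r = 44; fill = 'green'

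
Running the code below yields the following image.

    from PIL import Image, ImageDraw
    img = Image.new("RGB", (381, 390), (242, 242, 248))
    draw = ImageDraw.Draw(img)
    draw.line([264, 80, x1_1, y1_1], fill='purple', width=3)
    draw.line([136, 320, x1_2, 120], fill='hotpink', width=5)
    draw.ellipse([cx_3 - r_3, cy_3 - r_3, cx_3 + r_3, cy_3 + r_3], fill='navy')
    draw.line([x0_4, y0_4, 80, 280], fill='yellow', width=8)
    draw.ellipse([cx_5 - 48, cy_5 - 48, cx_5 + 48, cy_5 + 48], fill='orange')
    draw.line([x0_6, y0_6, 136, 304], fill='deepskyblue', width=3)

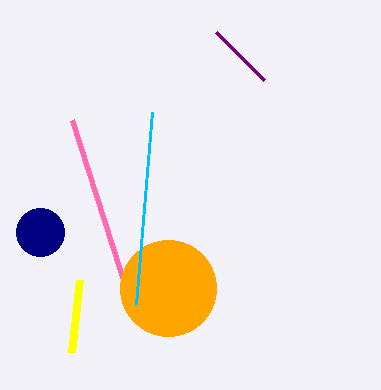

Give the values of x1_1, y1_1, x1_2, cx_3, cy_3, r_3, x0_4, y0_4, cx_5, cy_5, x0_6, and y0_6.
x1_1 = 216, y1_1 = 32, x1_2 = 72, cx_3 = 40, cy_3 = 232, r_3 = 24, x0_4 = 72, y0_4 = 352, cx_5 = 168, cy_5 = 288, x0_6 = 152, y0_6 = 112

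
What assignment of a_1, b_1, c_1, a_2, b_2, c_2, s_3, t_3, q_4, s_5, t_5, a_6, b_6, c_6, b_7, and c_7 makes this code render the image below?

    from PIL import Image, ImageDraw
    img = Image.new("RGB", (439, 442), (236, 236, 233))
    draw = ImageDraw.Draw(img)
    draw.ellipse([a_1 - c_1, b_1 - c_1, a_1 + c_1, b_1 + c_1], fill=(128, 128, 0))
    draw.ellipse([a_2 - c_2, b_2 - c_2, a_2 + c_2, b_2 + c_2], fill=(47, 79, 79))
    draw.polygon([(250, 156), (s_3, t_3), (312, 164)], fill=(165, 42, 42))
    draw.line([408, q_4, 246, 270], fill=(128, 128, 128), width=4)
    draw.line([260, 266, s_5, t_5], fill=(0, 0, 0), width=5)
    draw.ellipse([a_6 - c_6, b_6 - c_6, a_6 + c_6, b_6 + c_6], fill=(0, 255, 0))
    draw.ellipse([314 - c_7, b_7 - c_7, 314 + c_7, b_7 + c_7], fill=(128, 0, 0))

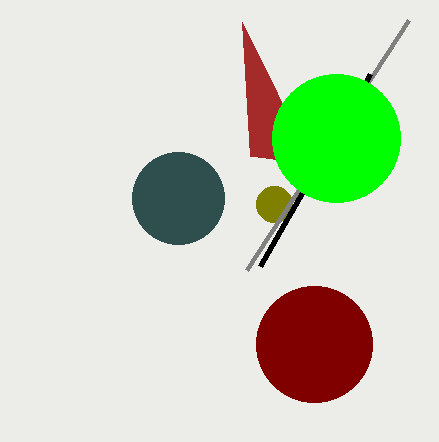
a_1 = 274; b_1 = 204; c_1 = 18; a_2 = 178; b_2 = 198; c_2 = 46; s_3 = 242; t_3 = 22; q_4 = 20; s_5 = 370; t_5 = 74; a_6 = 336; b_6 = 138; c_6 = 64; b_7 = 344; c_7 = 58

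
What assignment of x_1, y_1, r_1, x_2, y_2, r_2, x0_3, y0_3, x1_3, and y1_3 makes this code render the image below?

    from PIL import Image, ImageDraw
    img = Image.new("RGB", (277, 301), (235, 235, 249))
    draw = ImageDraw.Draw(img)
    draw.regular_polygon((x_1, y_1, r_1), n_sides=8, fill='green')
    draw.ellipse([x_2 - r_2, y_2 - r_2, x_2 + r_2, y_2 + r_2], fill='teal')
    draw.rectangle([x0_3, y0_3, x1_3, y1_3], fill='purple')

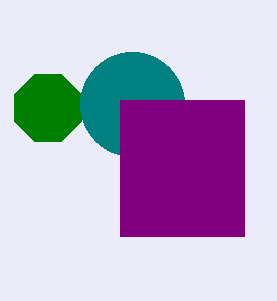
x_1 = 48, y_1 = 108, r_1 = 36, x_2 = 132, y_2 = 104, r_2 = 52, x0_3 = 120, y0_3 = 100, x1_3 = 244, y1_3 = 236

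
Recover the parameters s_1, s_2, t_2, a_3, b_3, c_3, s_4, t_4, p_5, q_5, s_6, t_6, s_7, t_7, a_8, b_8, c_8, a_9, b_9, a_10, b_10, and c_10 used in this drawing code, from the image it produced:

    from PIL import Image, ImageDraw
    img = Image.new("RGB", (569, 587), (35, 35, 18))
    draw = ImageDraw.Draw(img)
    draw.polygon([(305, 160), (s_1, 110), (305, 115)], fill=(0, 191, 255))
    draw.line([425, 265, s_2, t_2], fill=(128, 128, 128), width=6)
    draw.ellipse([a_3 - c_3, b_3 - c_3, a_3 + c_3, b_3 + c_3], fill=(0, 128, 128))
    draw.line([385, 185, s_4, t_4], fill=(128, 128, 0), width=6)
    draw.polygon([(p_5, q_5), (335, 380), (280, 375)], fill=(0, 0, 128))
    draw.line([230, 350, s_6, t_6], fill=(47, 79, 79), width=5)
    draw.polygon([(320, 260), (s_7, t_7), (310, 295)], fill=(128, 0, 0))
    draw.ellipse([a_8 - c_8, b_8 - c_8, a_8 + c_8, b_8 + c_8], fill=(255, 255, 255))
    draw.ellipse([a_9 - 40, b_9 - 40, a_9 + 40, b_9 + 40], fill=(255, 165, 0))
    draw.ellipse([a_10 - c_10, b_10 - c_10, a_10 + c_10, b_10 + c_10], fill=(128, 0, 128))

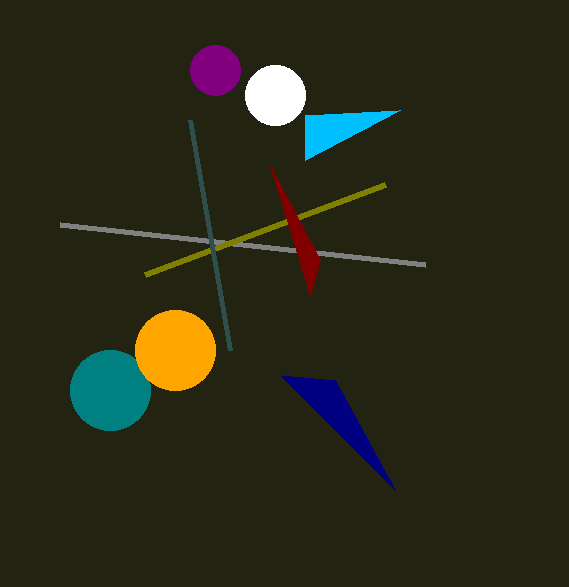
s_1 = 400
s_2 = 60
t_2 = 225
a_3 = 110
b_3 = 390
c_3 = 40
s_4 = 145
t_4 = 275
p_5 = 395
q_5 = 490
s_6 = 190
t_6 = 120
s_7 = 270
t_7 = 165
a_8 = 275
b_8 = 95
c_8 = 30
a_9 = 175
b_9 = 350
a_10 = 215
b_10 = 70
c_10 = 25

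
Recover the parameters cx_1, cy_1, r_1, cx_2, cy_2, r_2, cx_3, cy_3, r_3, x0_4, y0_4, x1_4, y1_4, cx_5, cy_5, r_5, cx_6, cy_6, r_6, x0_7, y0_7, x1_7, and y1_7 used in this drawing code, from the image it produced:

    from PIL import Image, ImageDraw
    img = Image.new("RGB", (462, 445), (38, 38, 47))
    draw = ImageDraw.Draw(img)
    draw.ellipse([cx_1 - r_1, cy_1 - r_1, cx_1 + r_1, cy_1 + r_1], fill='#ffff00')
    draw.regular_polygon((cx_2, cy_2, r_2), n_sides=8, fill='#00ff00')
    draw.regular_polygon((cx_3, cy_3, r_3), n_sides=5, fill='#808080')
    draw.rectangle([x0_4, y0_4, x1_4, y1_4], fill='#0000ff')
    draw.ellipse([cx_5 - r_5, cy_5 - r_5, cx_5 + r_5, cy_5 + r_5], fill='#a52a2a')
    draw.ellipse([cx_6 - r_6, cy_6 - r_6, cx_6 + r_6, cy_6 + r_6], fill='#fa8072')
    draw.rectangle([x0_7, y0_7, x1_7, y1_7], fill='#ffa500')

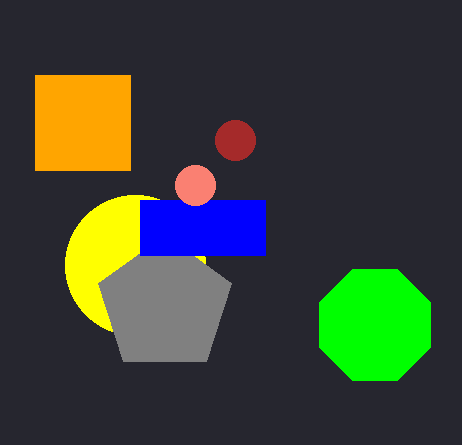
cx_1 = 135
cy_1 = 265
r_1 = 70
cx_2 = 375
cy_2 = 325
r_2 = 60
cx_3 = 165
cy_3 = 305
r_3 = 70
x0_4 = 140
y0_4 = 200
x1_4 = 265
y1_4 = 255
cx_5 = 235
cy_5 = 140
r_5 = 20
cx_6 = 195
cy_6 = 185
r_6 = 20
x0_7 = 35
y0_7 = 75
x1_7 = 130
y1_7 = 170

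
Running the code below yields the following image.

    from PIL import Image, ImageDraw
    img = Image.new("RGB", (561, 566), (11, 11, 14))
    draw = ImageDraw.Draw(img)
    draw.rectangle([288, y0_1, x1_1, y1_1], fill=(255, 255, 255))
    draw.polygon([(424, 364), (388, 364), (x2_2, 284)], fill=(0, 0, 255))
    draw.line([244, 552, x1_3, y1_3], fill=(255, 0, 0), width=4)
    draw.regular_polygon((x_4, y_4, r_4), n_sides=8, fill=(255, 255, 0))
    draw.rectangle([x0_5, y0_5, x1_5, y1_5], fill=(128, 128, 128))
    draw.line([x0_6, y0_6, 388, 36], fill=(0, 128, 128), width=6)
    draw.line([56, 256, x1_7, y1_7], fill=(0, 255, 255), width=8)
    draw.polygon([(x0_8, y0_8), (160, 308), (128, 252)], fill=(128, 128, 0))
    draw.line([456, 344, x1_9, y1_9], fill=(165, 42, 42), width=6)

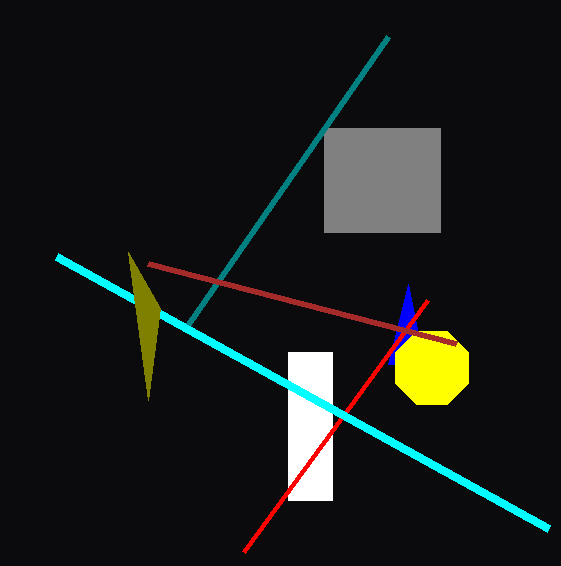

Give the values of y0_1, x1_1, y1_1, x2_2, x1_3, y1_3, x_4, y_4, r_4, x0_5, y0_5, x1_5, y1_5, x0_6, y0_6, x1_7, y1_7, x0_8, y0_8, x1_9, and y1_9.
y0_1 = 352
x1_1 = 332
y1_1 = 500
x2_2 = 408
x1_3 = 428
y1_3 = 300
x_4 = 432
y_4 = 368
r_4 = 40
x0_5 = 324
y0_5 = 128
x1_5 = 440
y1_5 = 232
x0_6 = 188
y0_6 = 324
x1_7 = 548
y1_7 = 528
x0_8 = 148
y0_8 = 400
x1_9 = 148
y1_9 = 264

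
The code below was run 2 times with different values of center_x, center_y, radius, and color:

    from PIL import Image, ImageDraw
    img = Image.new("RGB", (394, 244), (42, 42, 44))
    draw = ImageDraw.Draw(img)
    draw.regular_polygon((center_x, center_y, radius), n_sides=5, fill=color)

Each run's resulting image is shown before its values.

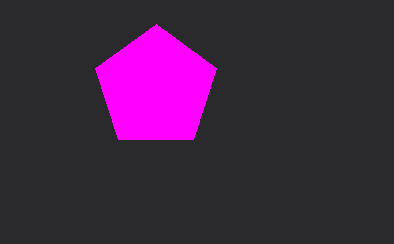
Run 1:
center_x = 156; center_y = 88; radius = 64; color = 'magenta'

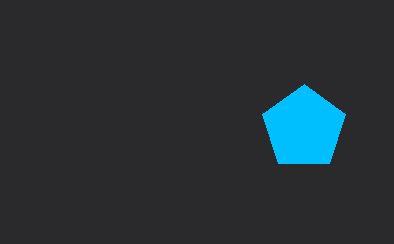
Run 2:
center_x = 304, center_y = 128, radius = 44, color = 'deepskyblue'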